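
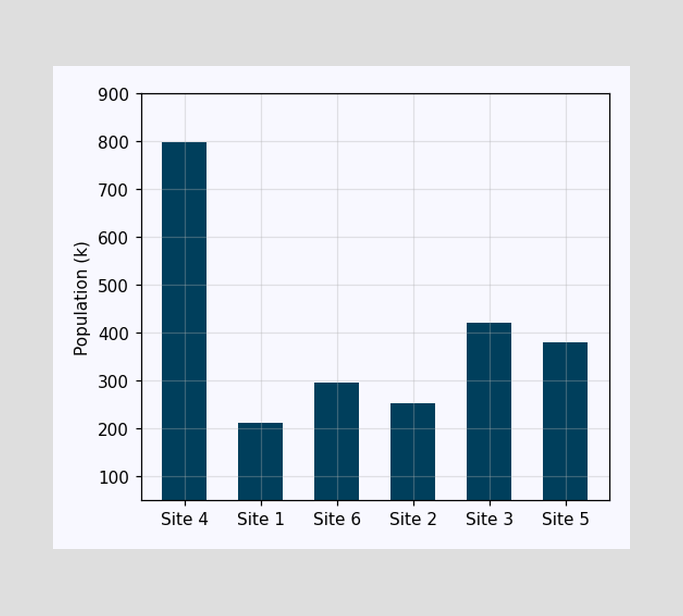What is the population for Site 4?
Reading along the chart's y-axis, the Site 4 bar reaches 798k.

798k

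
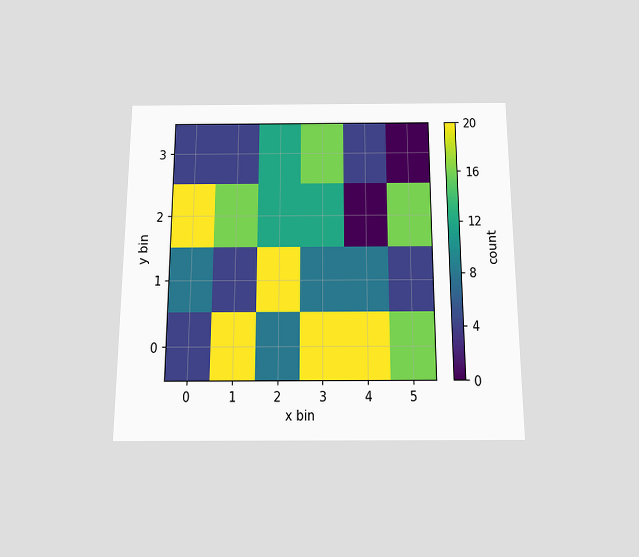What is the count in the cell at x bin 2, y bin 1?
The chart is viewed slightly from below. Matching the cell (2, 1) against the colorbar gives 20.

20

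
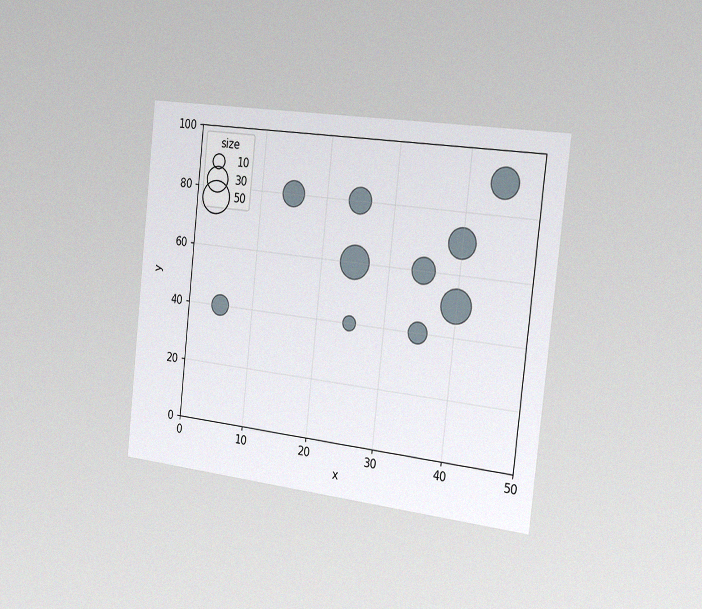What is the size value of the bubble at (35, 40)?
The chart is tilted about 6° clockwise and viewed slightly from the right, with some photo noise. Matching the bubble at (35, 40) against the size legend gives 20.

20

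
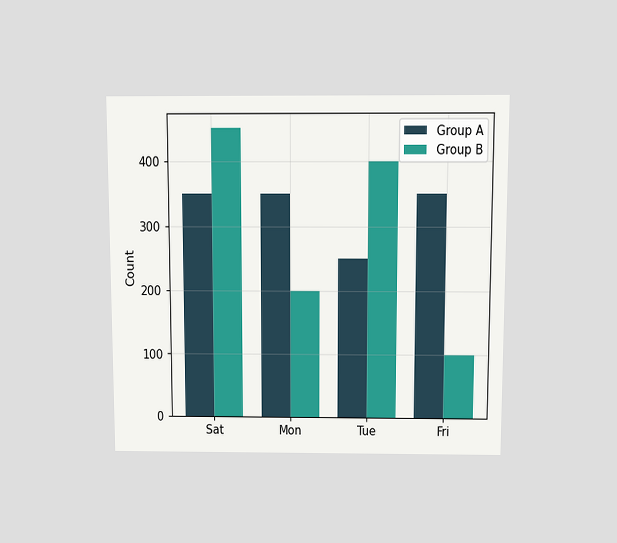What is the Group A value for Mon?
350

The chart is viewed slightly from above. The Group A bar at Mon reaches 350 on the y-axis.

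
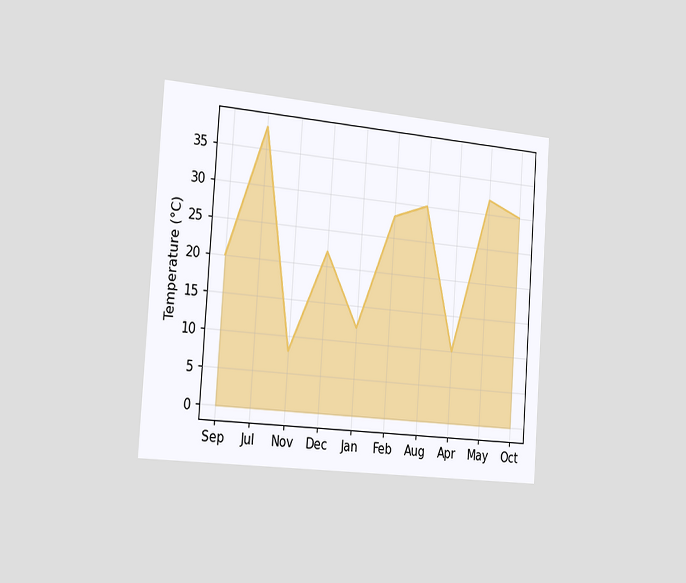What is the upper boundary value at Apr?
The chart is tilted about 4° clockwise and viewed slightly from the left. At Apr the upper boundary is at 10°C.

10°C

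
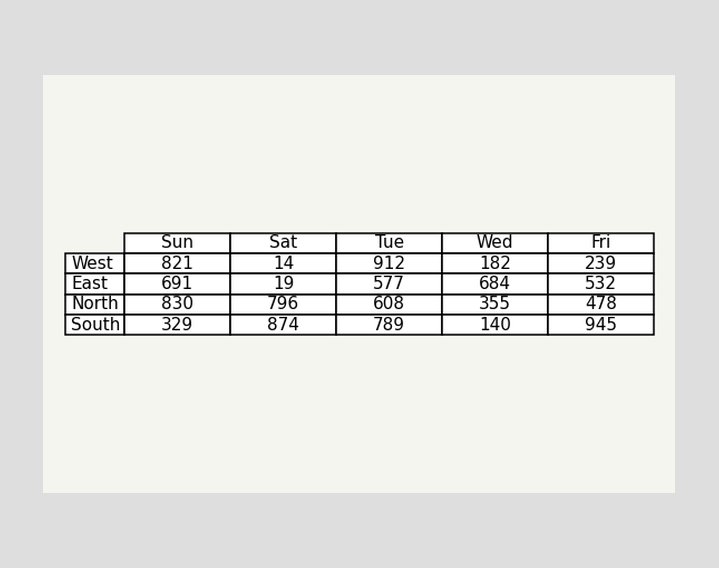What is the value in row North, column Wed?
The (North, Wed) cell reads 355.

355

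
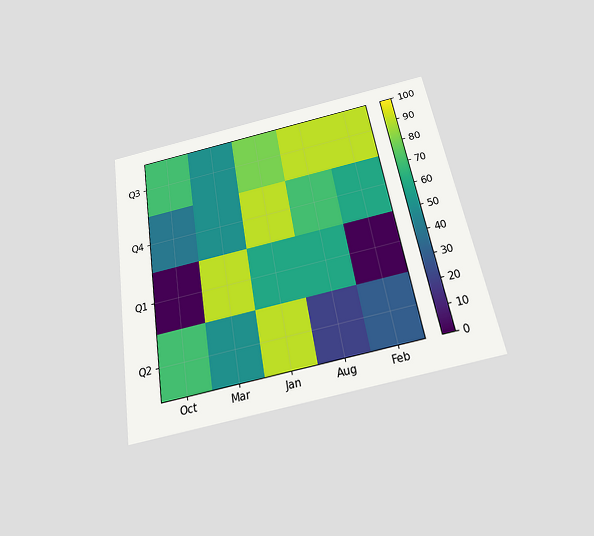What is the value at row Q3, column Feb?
The chart is tilted about 10° counter-clockwise and viewed slightly from below. Matching cell (Q3, Feb) against the colorbar gives 90.

90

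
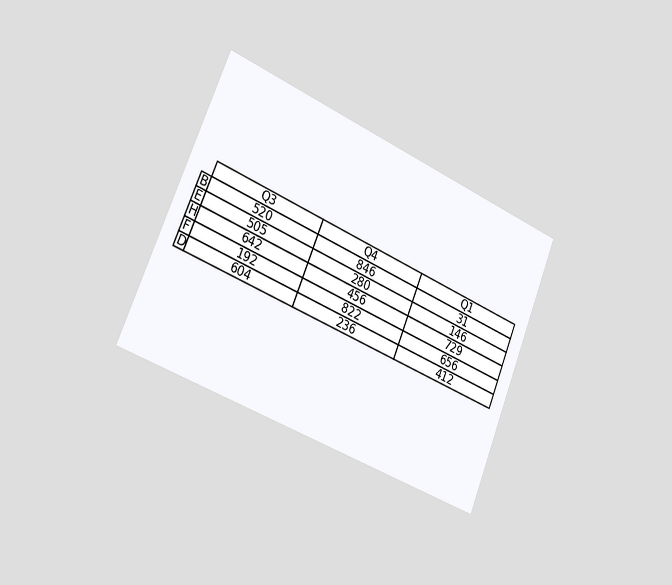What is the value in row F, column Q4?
822

The chart is tilted about 22° clockwise and viewed slightly from the left. The (F, Q4) cell reads 822.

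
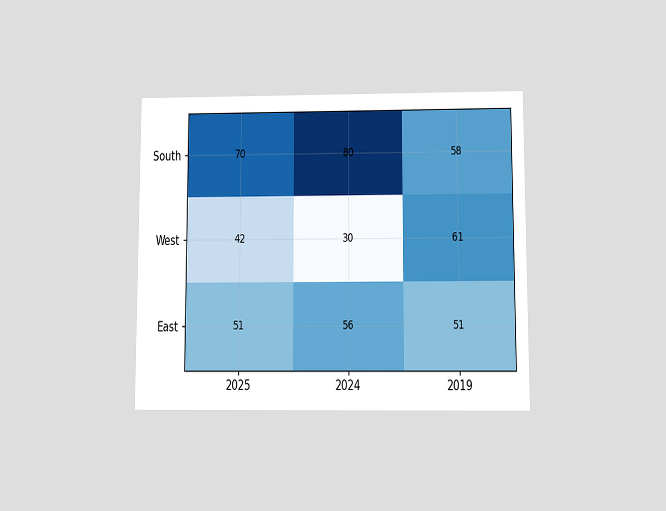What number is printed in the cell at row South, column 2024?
80

The chart is viewed slightly from below. The (South, 2024) cell reads 80.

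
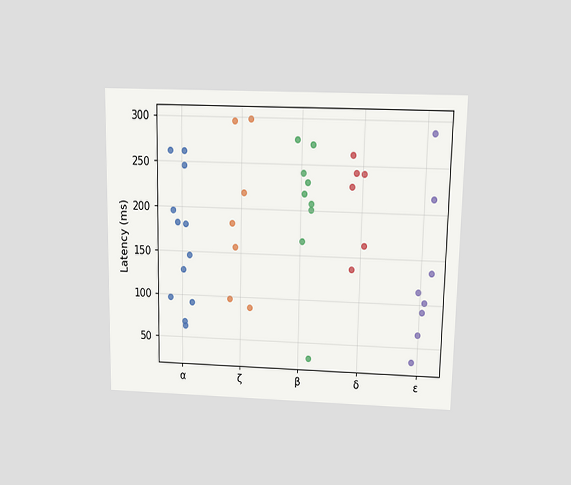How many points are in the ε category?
8

The chart is viewed slightly from above. Counting the markers in the ε column gives 8.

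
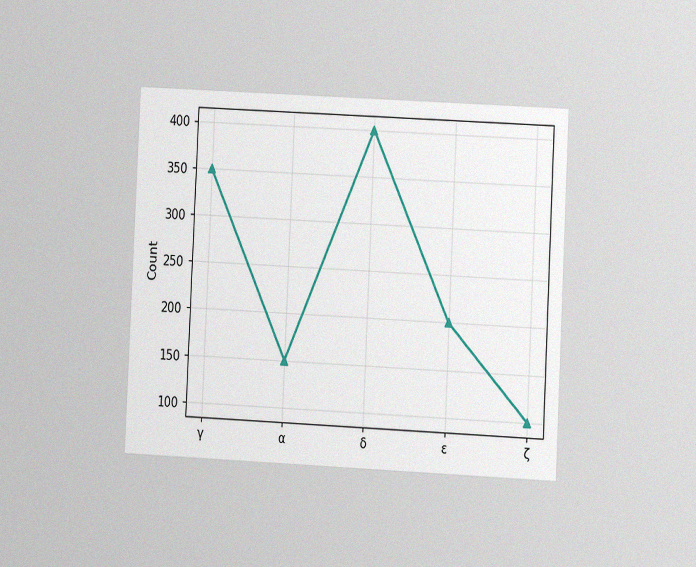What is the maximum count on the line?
400

The chart is tilted about 3° clockwise and viewed at a slight angle, with some photo noise. The highest point is at δ, and reading across to the y-axis gives 400.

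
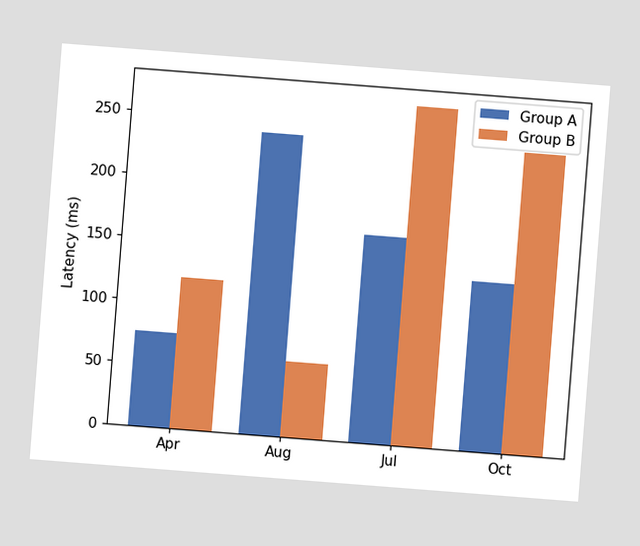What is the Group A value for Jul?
165ms

The chart is tilted about 4° clockwise. The Group A bar at Jul reaches 165ms on the y-axis.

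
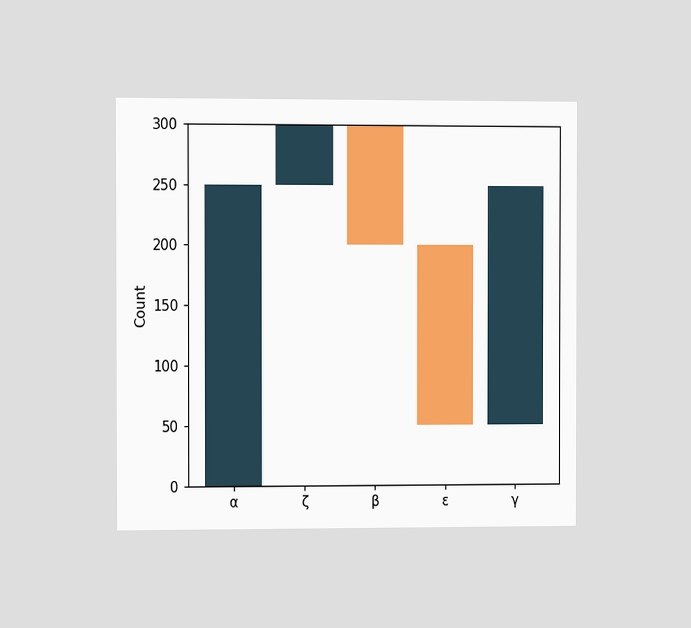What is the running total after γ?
The chart is viewed at a slight angle. After γ the running total reaches 250.

250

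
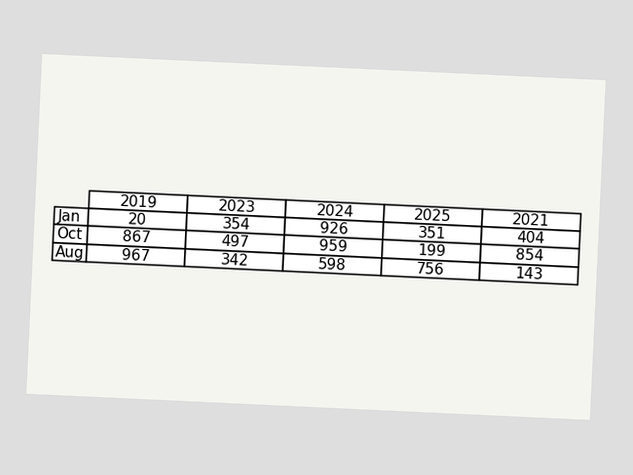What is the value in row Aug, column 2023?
The chart is tilted about 3° clockwise. The (Aug, 2023) cell reads 342.

342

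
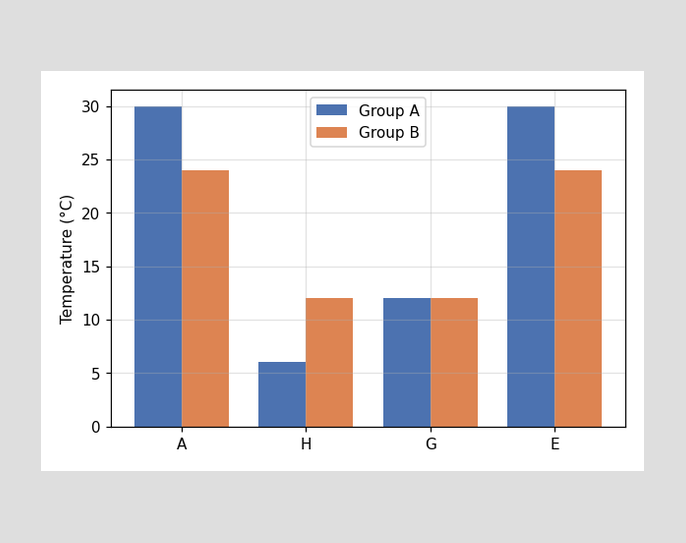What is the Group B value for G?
12°C

The Group B bar at G reaches 12°C on the y-axis.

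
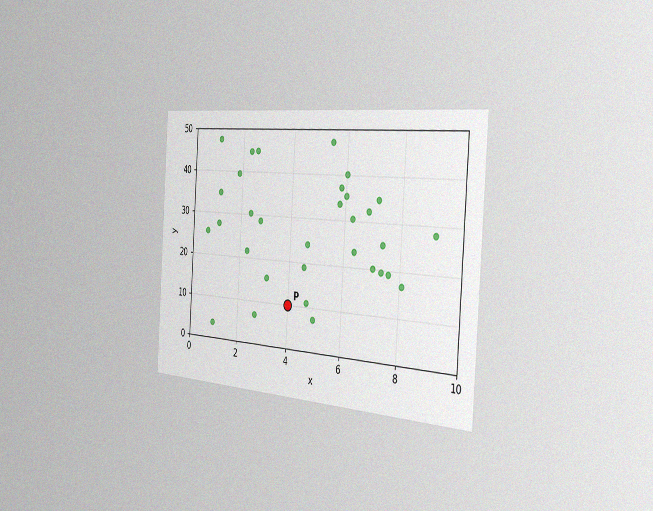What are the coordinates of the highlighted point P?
The chart is tilted about 4° clockwise and viewed slightly from the right, with some photo noise. Following the gridlines from P to each axis, P sits at (4, 10).

(4, 10)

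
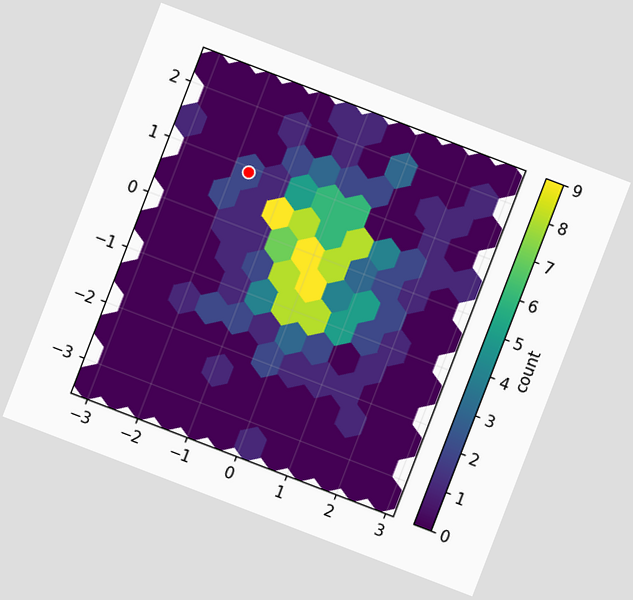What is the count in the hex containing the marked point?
The chart is tilted about 21° clockwise. The marked hex reads 2 on the colorbar.

2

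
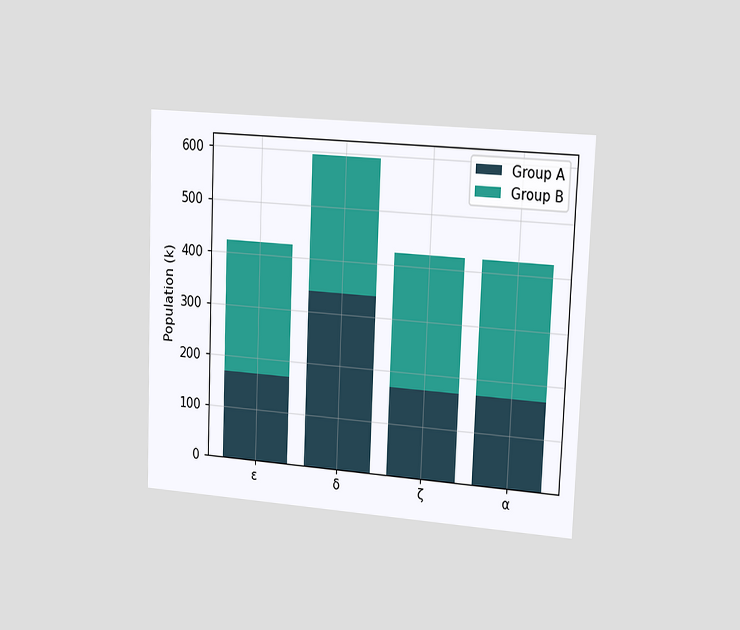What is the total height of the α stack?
425k

The chart is tilted about 2° clockwise and viewed slightly from the right. The α stack's top reaches 425k on the y-axis.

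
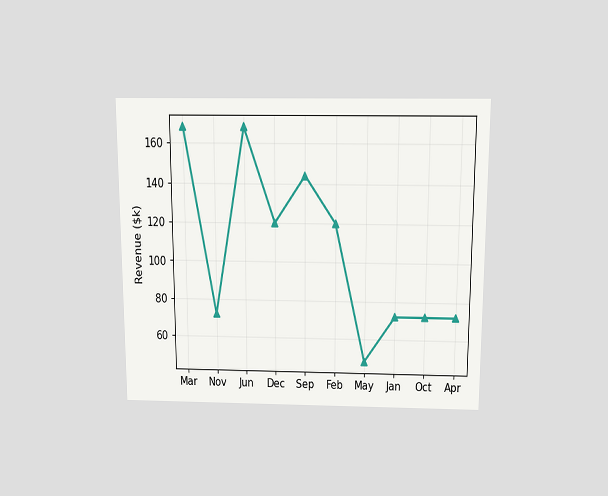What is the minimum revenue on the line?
$48k

The chart is viewed slightly from above. The lowest point is at May, and reading across to the y-axis gives $48k.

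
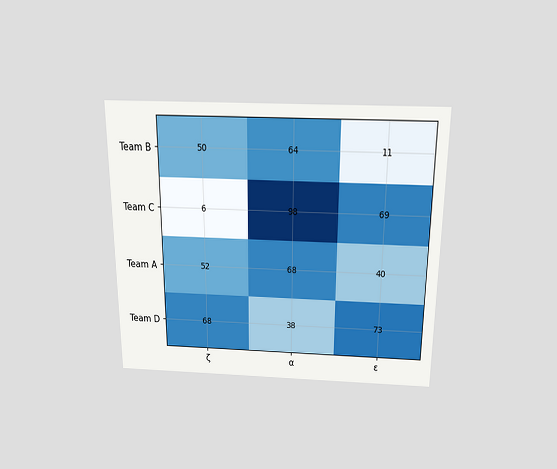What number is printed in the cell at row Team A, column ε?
The chart is viewed slightly from above. The (Team A, ε) cell reads 40.

40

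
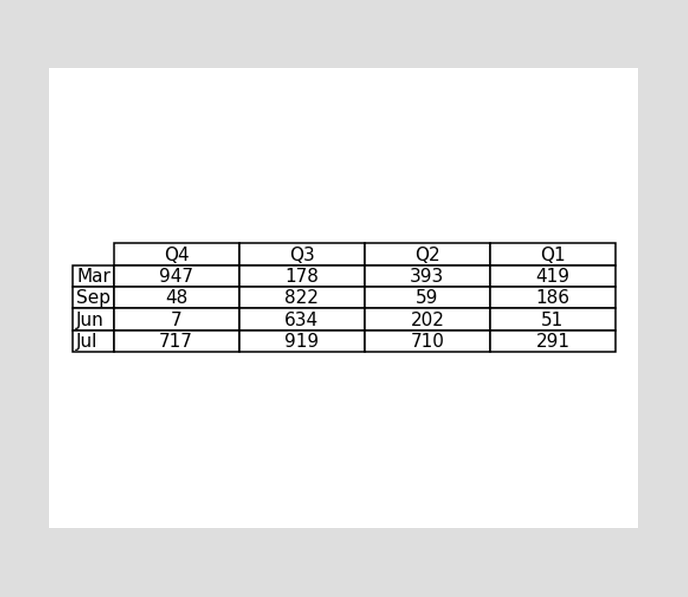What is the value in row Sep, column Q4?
The (Sep, Q4) cell reads 48.

48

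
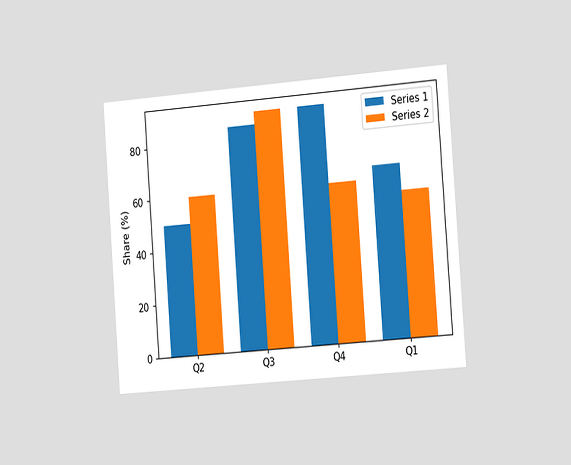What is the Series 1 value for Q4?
The chart is tilted about 4° counter-clockwise and viewed slightly from the right. The Series 1 bar at Q4 reaches 90% on the y-axis.

90%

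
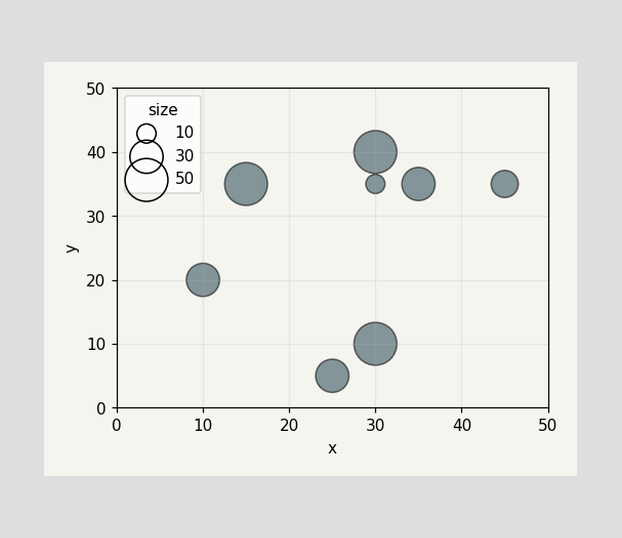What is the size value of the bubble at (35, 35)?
30

Matching the bubble at (35, 35) against the size legend gives 30.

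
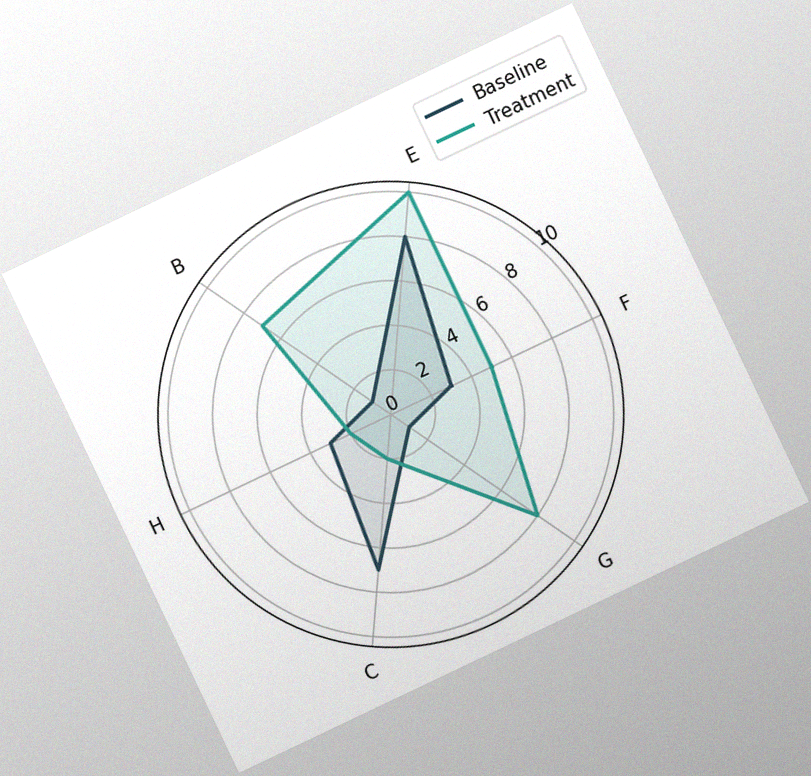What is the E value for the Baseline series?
8

The chart is tilted about 25° counter-clockwise, with some photo noise. On the E axis, Baseline reaches 8.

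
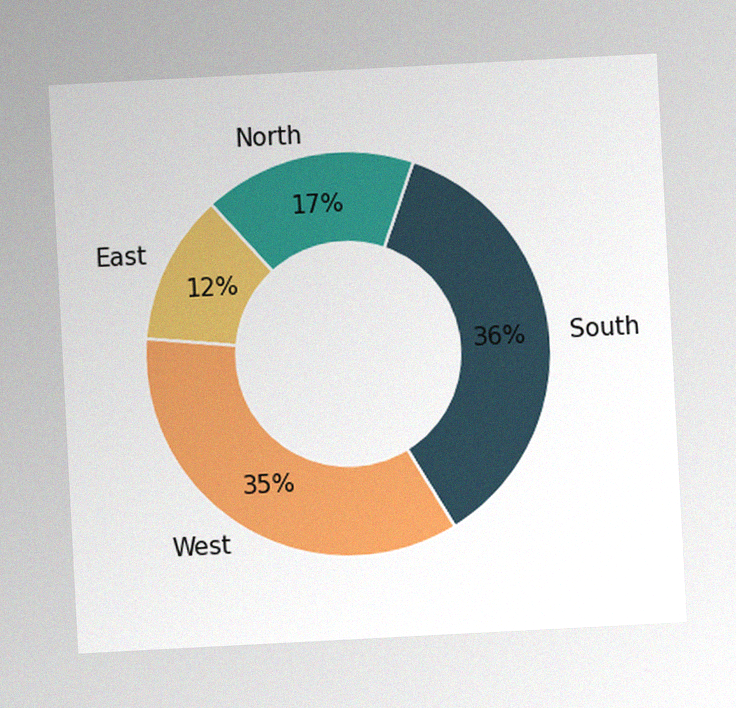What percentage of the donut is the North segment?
17%

The chart is tilted about 3° counter-clockwise, with some photo noise. The North segment takes up 17% of the ring.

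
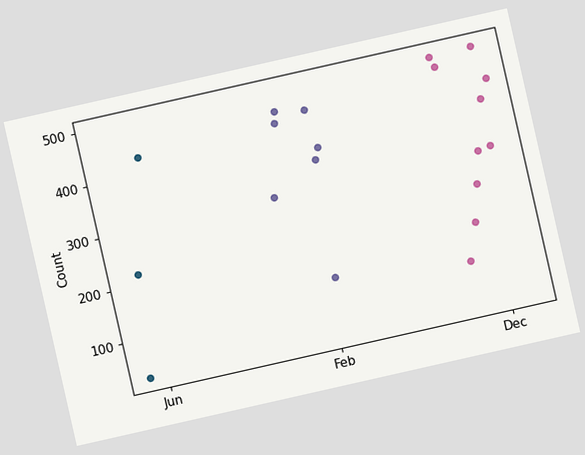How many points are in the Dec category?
10

The chart is tilted about 13° counter-clockwise. Counting the markers in the Dec column gives 10.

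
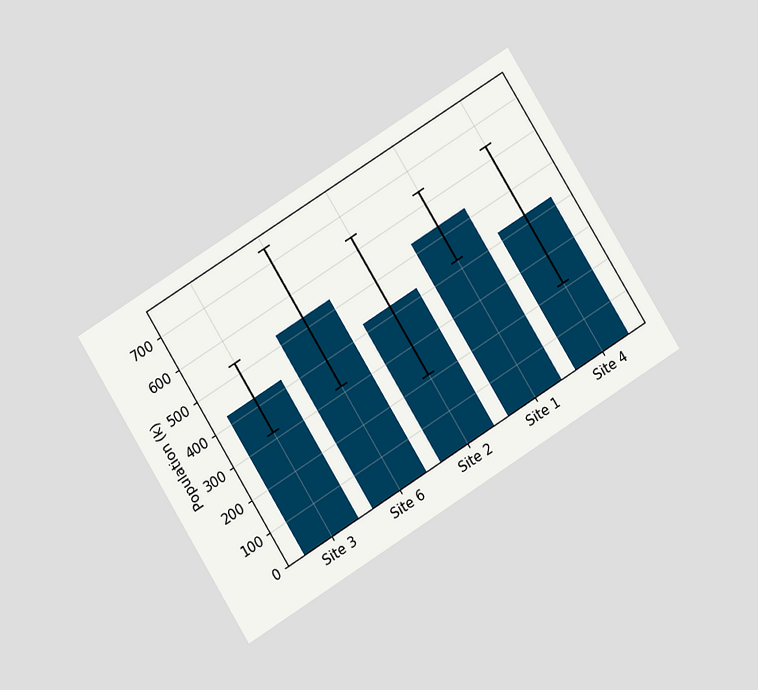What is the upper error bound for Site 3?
The chart is tilted about 32° counter-clockwise and viewed at a slight angle. The Site 3 bar's upper whisker reaches 530k.

530k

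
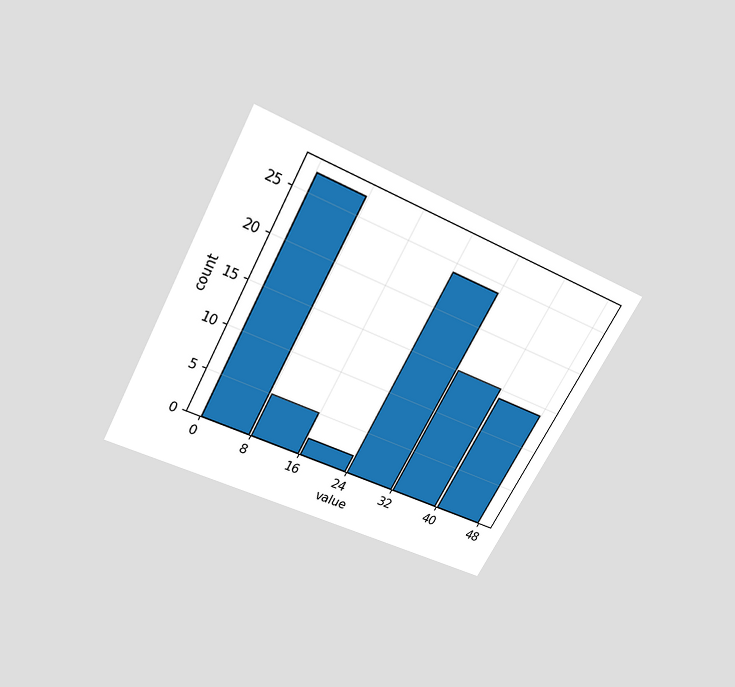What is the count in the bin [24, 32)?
24

The chart is tilted about 28° clockwise and viewed slightly from above. The [24, 32) bin has height 24.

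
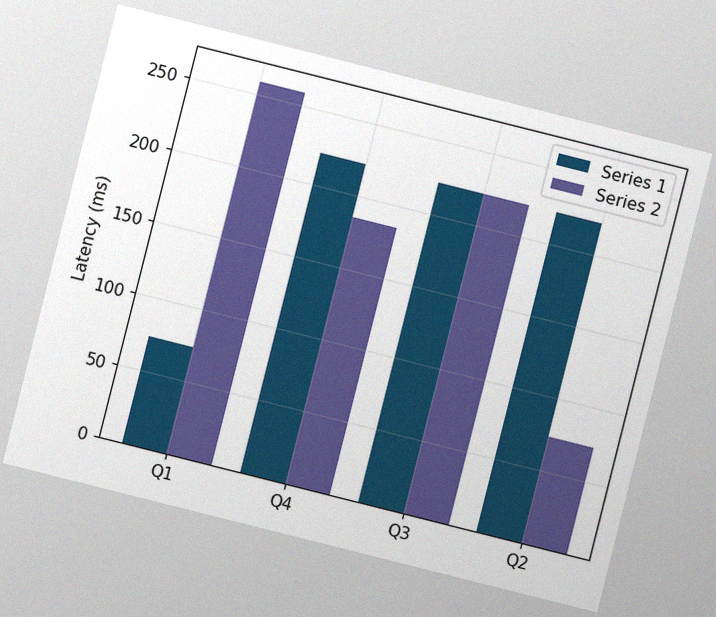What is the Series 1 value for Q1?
74ms

The chart is tilted about 14° clockwise, with some photo noise. The Series 1 bar at Q1 reaches 74ms on the y-axis.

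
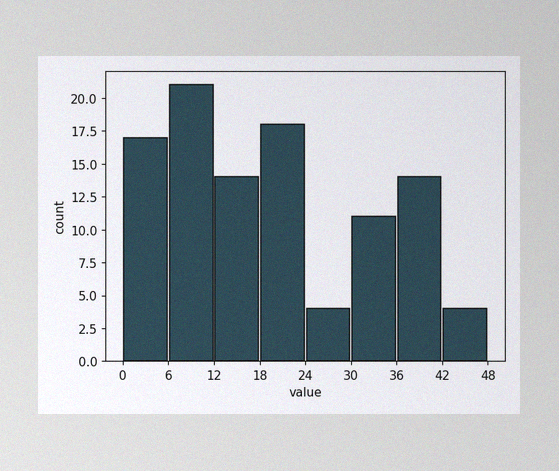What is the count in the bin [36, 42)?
The image has some photo noise and uneven lighting. The [36, 42) bin has height 14.

14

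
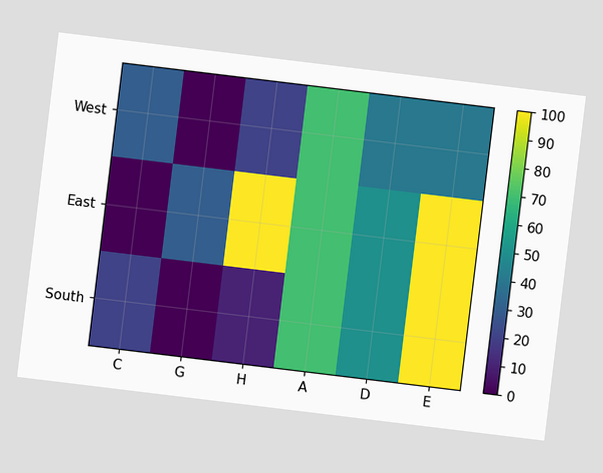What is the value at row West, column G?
The chart is tilted about 7° clockwise. Matching cell (West, G) against the colorbar gives 0.

0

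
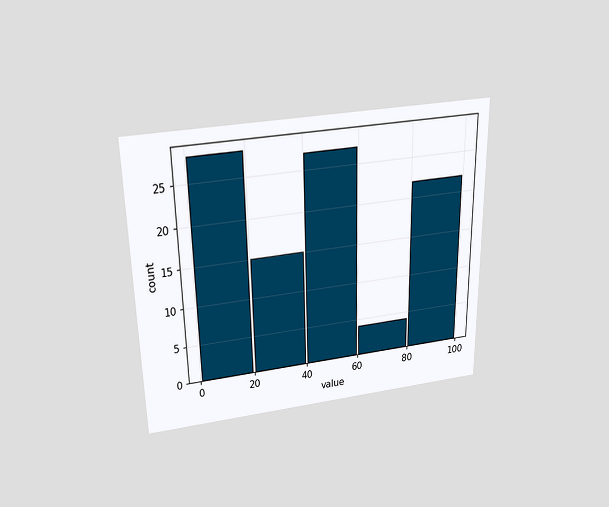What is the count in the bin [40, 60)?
27

The chart is viewed slightly from above. The [40, 60) bin has height 27.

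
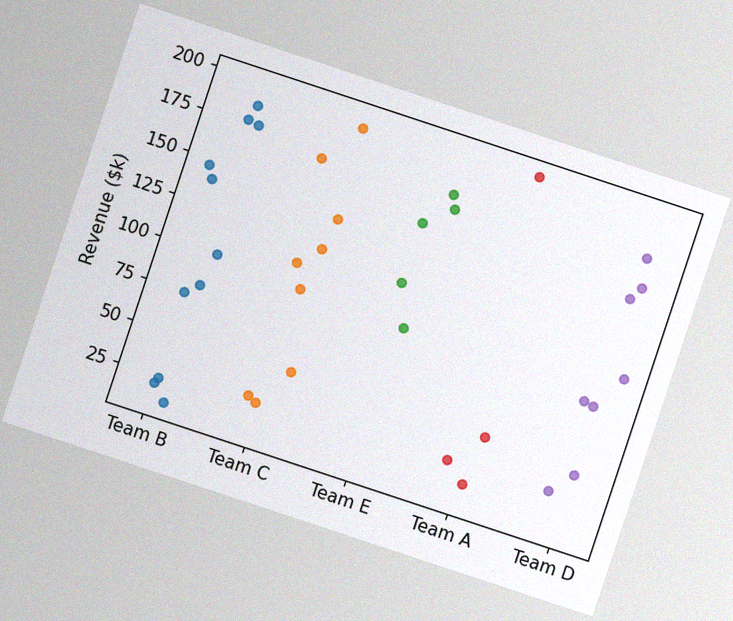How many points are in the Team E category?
The chart is tilted about 18° clockwise, with some photo noise. Counting the markers in the Team E column gives 5.

5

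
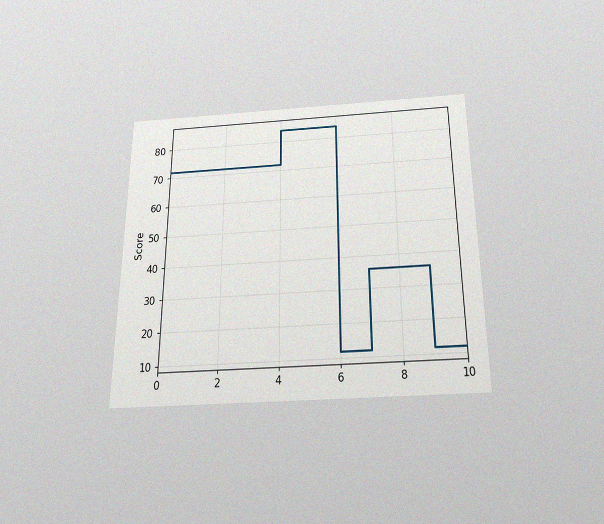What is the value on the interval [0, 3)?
The chart is viewed slightly from below, with some photo noise. On [0, 3) the step sits at 72.

72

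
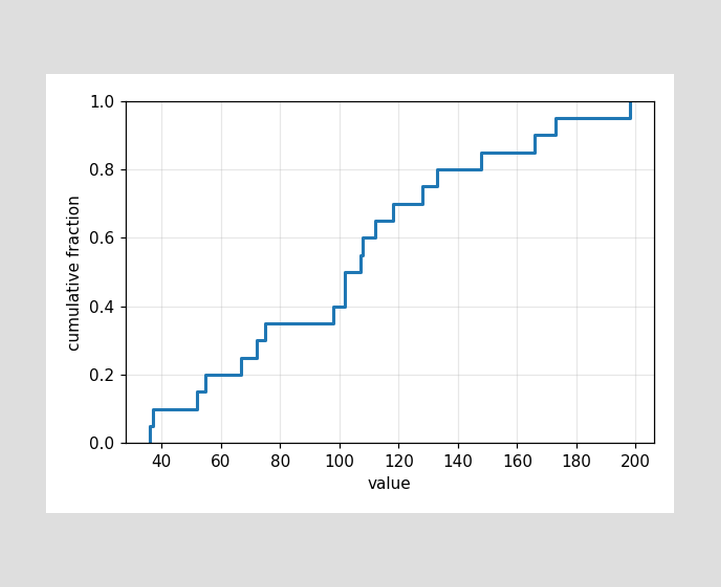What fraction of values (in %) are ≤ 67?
At x=67 the ECDF step is at 25%.

25%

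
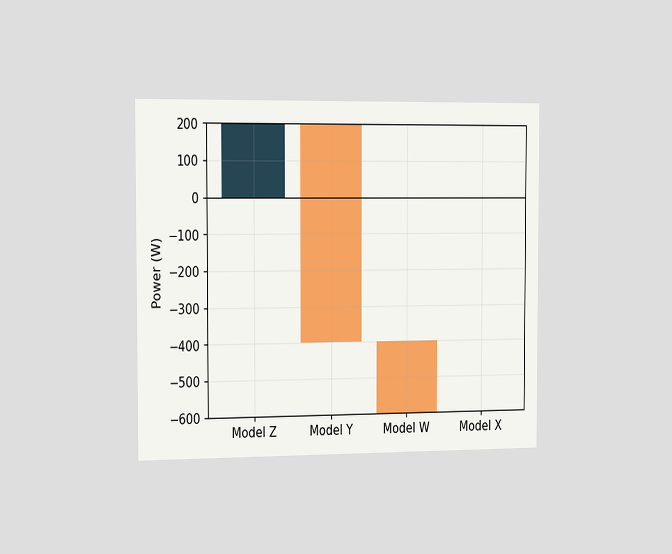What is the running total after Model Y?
The chart is viewed slightly from the left. After Model Y the running total reaches -400W.

-400W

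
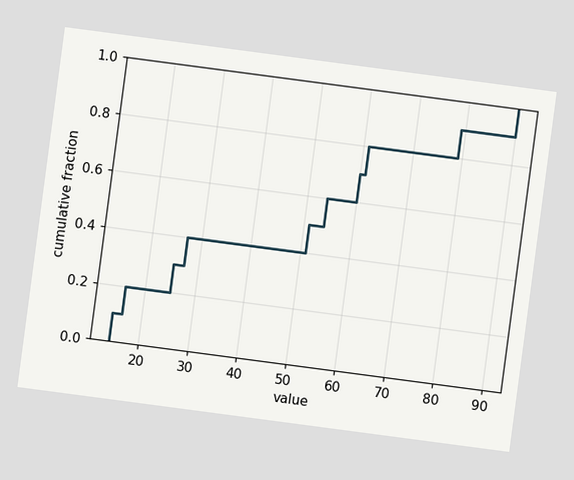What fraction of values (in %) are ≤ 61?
80%

The chart is tilted about 8° clockwise. At x=61 the ECDF step is at 80%.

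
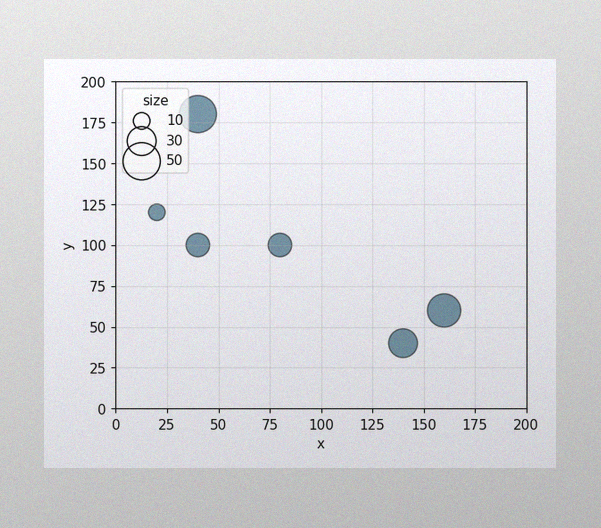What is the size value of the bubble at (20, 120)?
The image has some photo noise and uneven lighting. Matching the bubble at (20, 120) against the size legend gives 10.

10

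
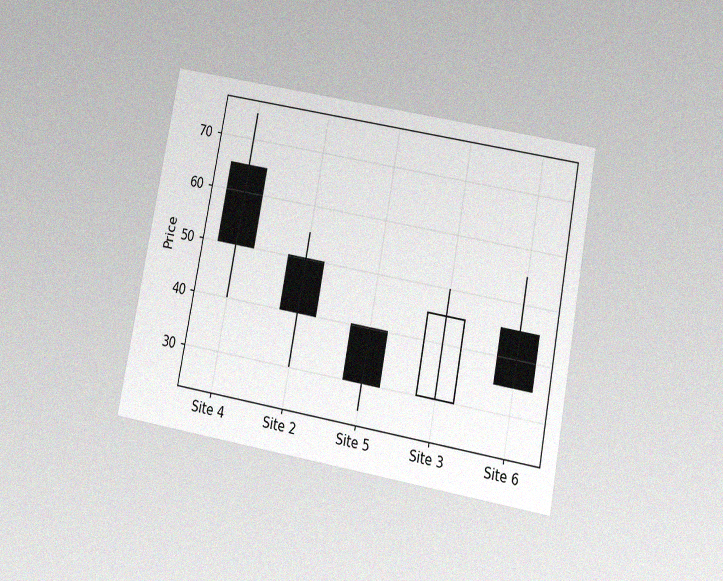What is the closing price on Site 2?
40

The chart is tilted about 11° clockwise and viewed slightly from below, with some photo noise. The Site 2 candle closes at 40.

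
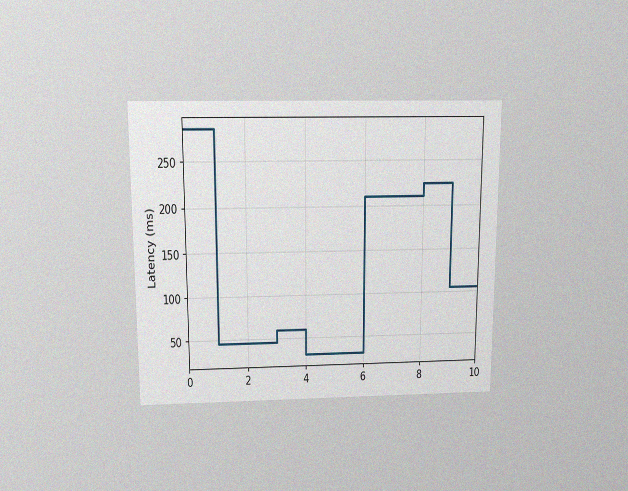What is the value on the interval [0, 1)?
285ms

The chart is viewed slightly from above, with some photo noise. On [0, 1) the step sits at 285ms.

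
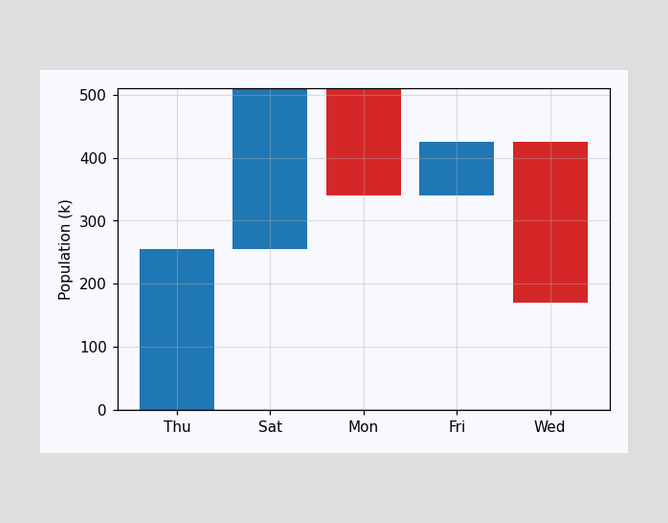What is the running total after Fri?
After Fri the running total reaches 425k.

425k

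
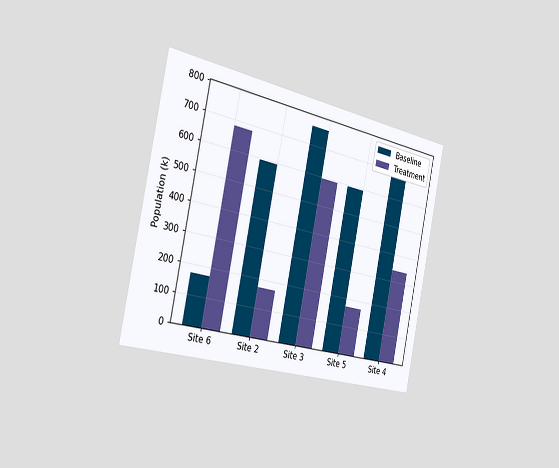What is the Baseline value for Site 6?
170k

The chart is tilted about 12° clockwise and viewed slightly from the left. The Baseline bar at Site 6 reaches 170k on the y-axis.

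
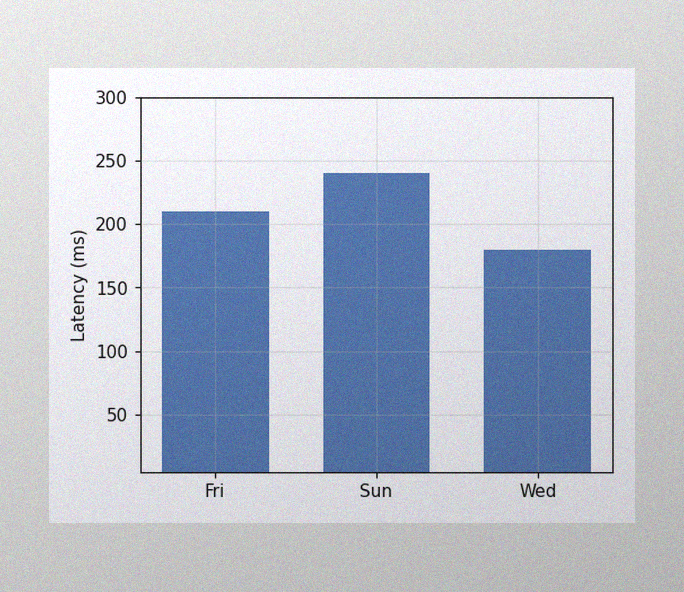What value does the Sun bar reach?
240ms

The image has some photo noise and uneven lighting. Reading along the chart's y-axis, the Sun bar reaches 240ms.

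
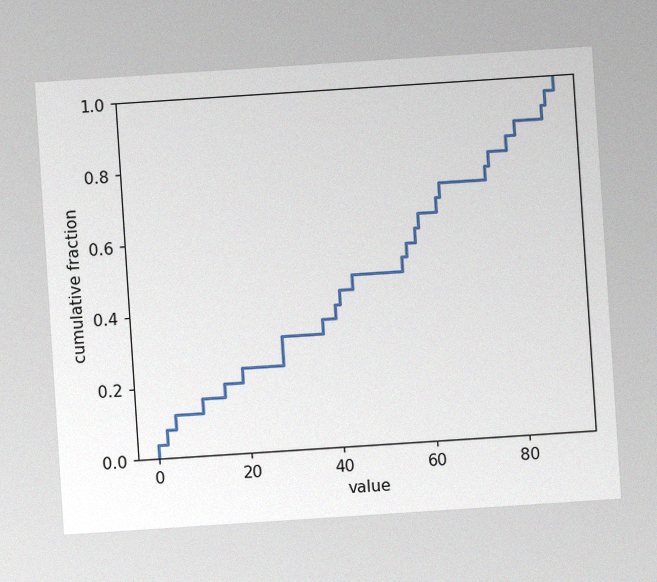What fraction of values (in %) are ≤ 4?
12%

The chart is tilted about 4° counter-clockwise, with some photo noise. At x=4 the ECDF step is at 12%.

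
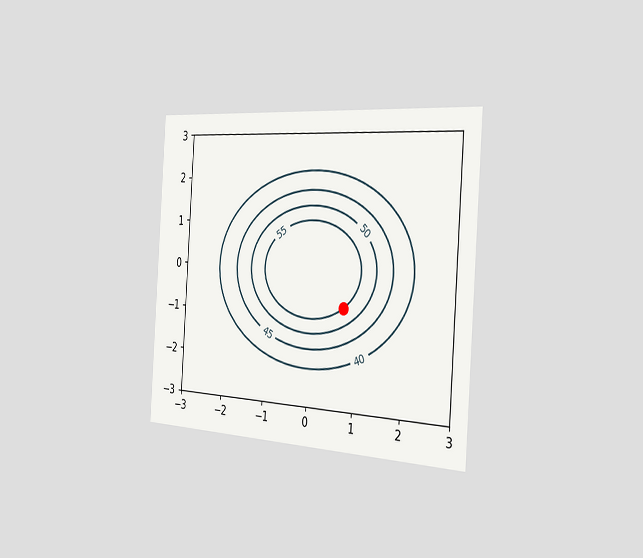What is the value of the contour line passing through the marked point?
55

The chart is tilted about 4° clockwise and viewed slightly from the right. The marked point sits on the contour labelled 55.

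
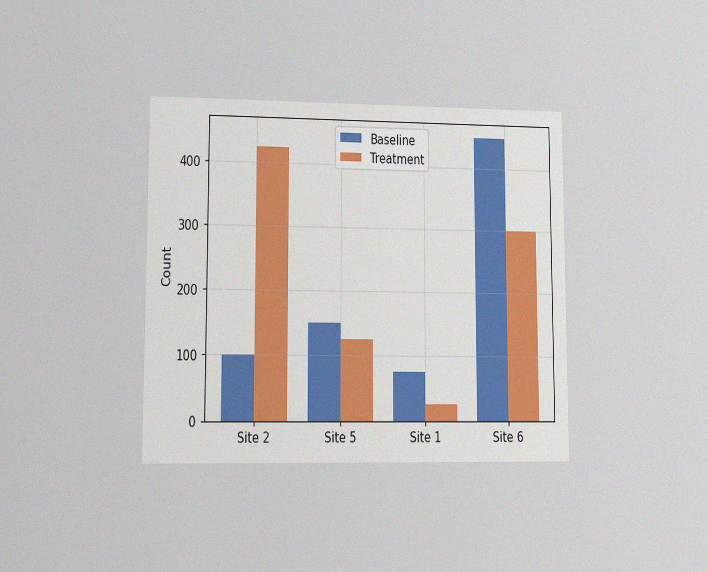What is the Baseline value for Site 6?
The chart is viewed at a slight angle, with some photo noise. The Baseline bar at Site 6 reaches 450 on the y-axis.

450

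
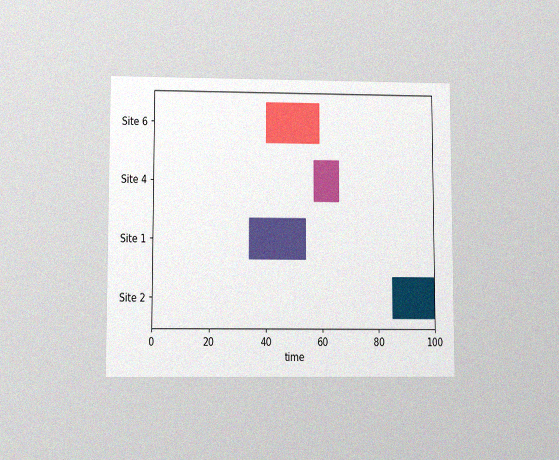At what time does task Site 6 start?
40

The chart is viewed at a slight angle, with some photo noise. The Site 6 bar begins at t=40.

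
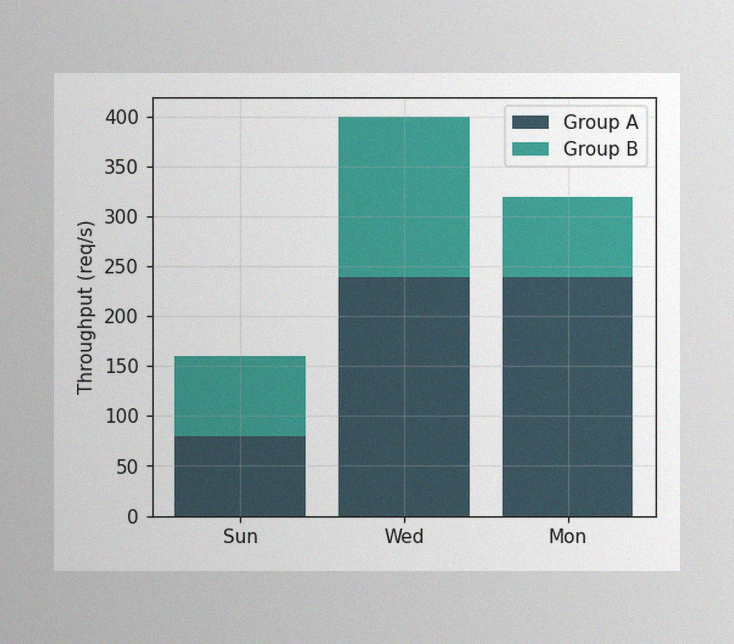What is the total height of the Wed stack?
400req/s

The image has some photo noise and uneven lighting. The Wed stack's top reaches 400req/s on the y-axis.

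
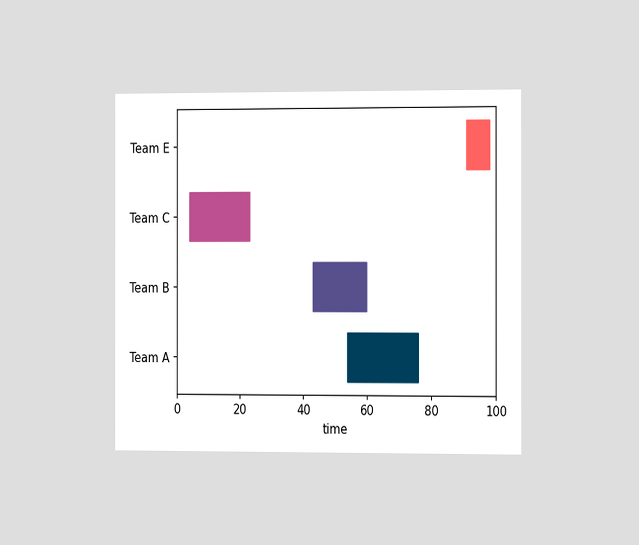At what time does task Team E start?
The chart is viewed slightly from the right. The Team E bar begins at t=91.

91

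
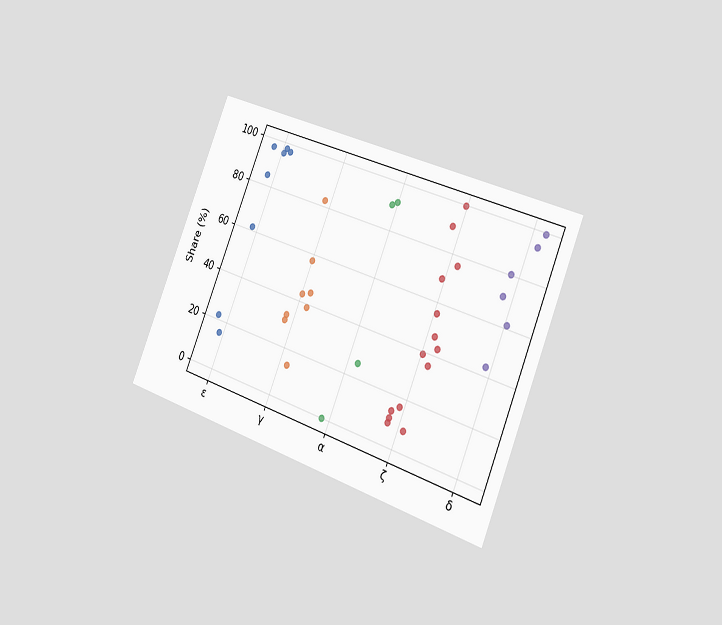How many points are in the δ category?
The chart is tilted about 22° clockwise and viewed slightly from the right. Counting the markers in the δ column gives 6.

6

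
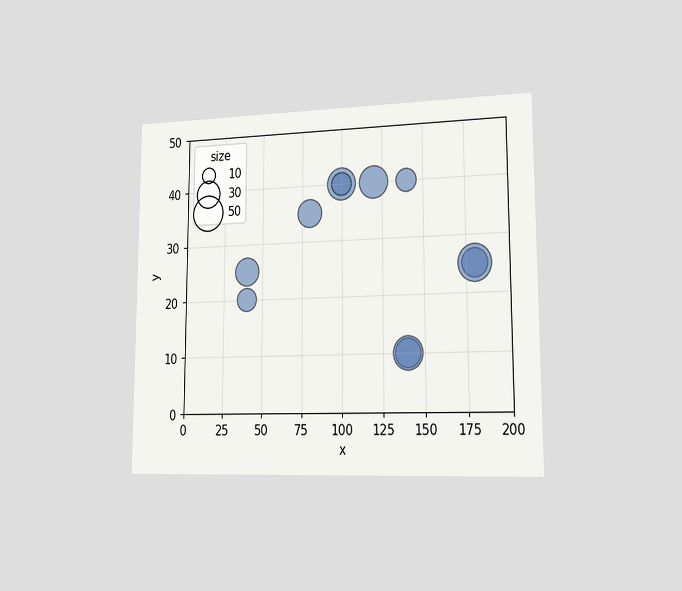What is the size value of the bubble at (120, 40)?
The chart is viewed slightly from the right. Matching the bubble at (120, 40) against the size legend gives 40.

40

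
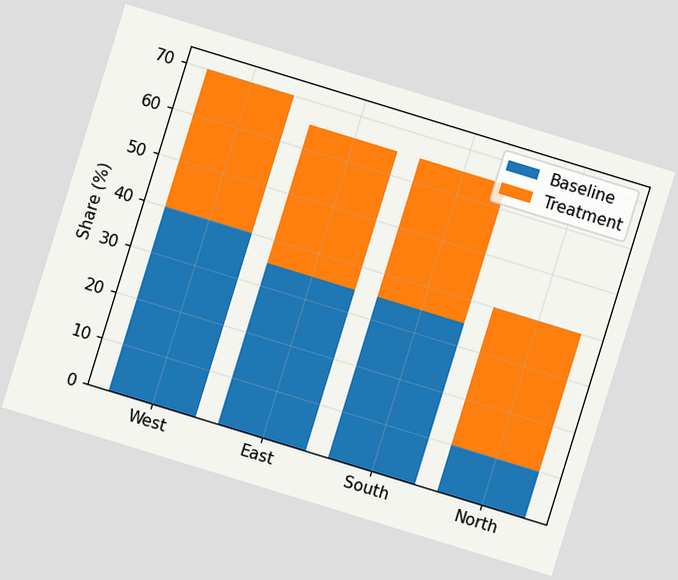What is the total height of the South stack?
65%

The chart is tilted about 17° clockwise. The South stack's top reaches 65% on the y-axis.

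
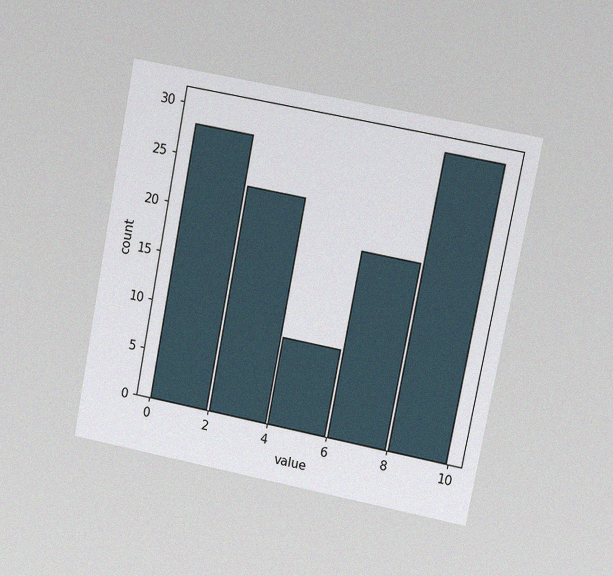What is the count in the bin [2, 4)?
The chart is tilted about 11° clockwise and viewed at a slight angle, with some photo noise. The [2, 4) bin has height 23.

23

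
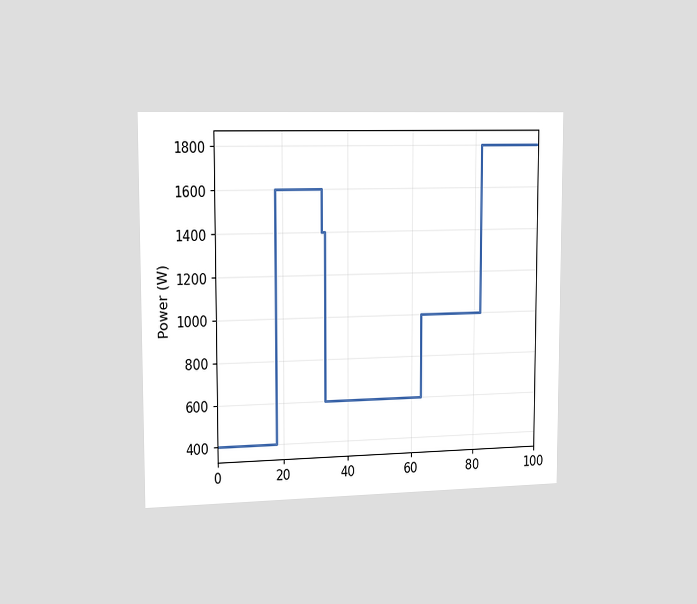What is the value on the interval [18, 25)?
1600W

The chart is viewed slightly from the left. On [18, 25) the step sits at 1600W.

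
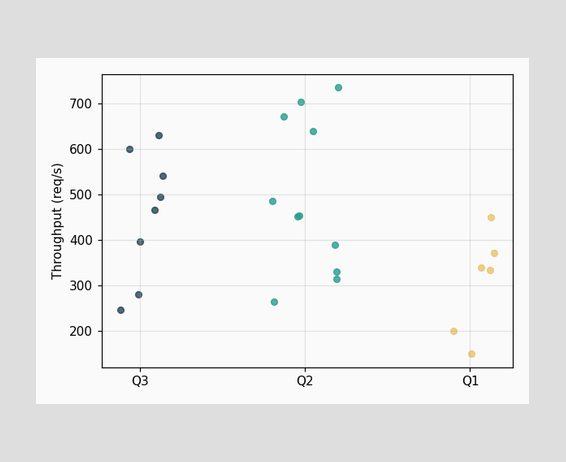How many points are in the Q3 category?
8

Counting the markers in the Q3 column gives 8.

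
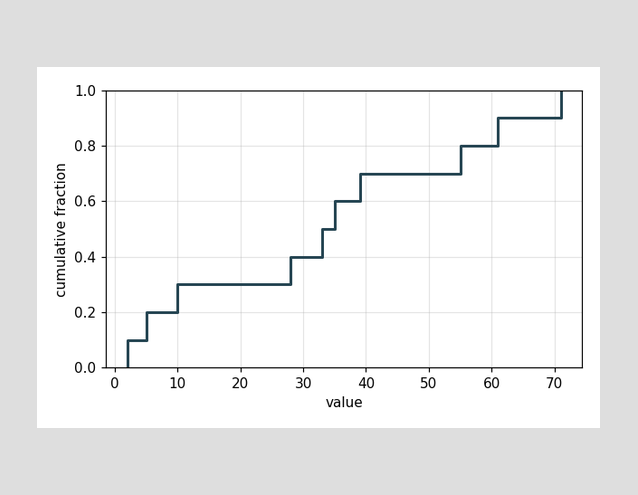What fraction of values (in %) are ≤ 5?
At x=5 the ECDF step is at 20%.

20%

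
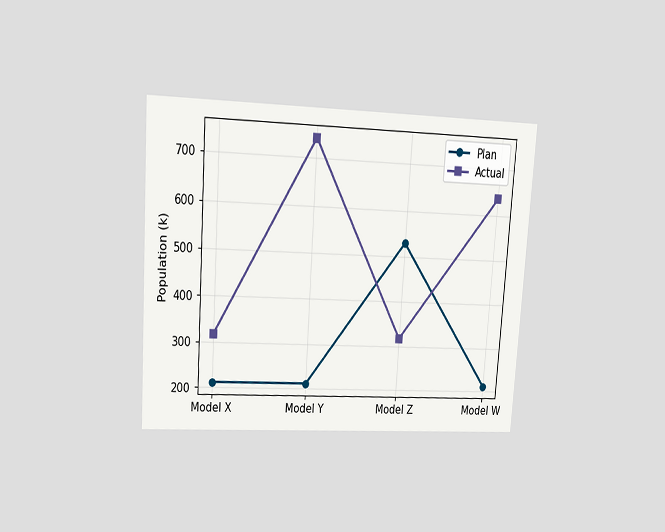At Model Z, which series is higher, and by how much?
The chart is tilted about 4° clockwise and viewed at a slight angle. At Model Z, Plan sits above the other line by 212k.

Plan, by 212k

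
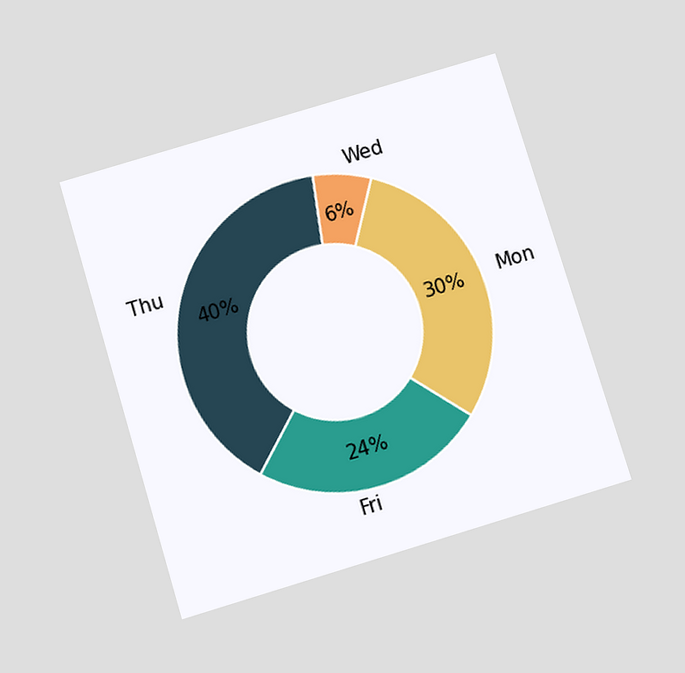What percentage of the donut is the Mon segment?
The chart is tilted about 17° counter-clockwise and viewed slightly from below. The Mon segment takes up 30% of the ring.

30%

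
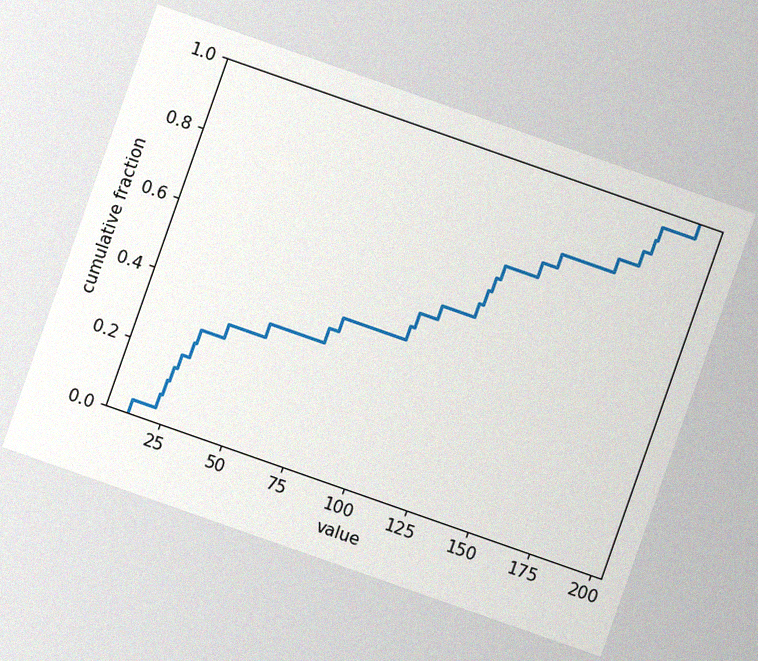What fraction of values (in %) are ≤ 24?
20%

The chart is tilted about 19° clockwise, with some photo noise. At x=24 the ECDF step is at 20%.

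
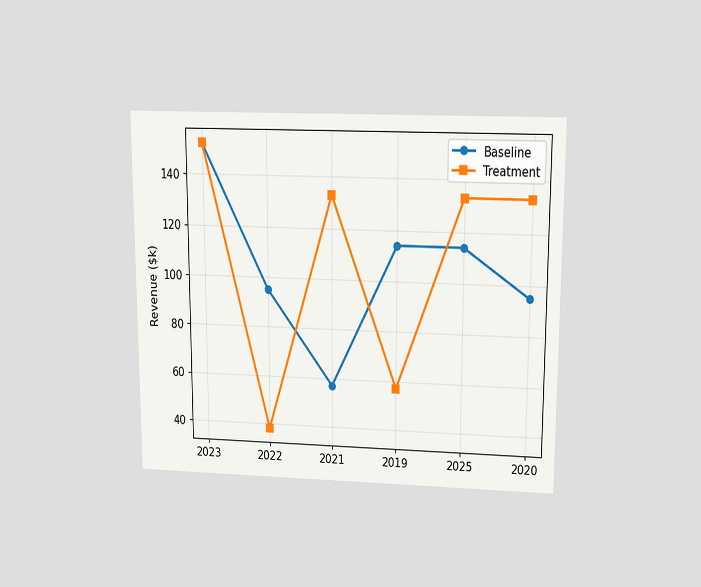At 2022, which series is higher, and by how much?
The chart is viewed slightly from above. At 2022, Baseline sits above the other line by $57k.

Baseline, by $57k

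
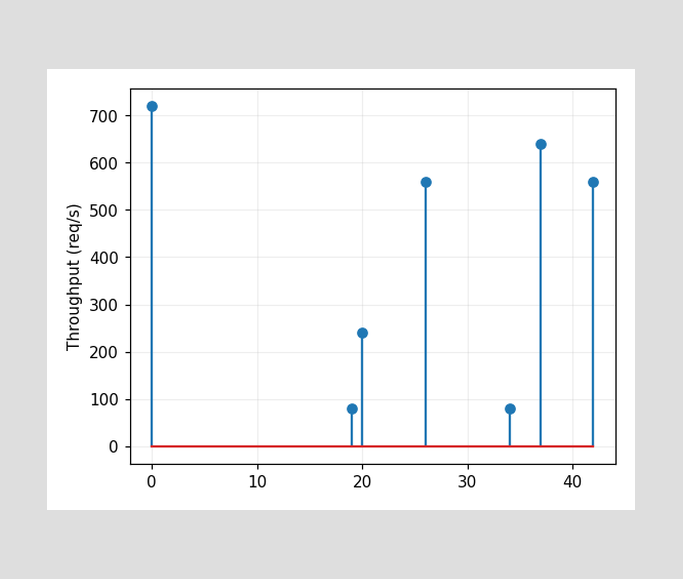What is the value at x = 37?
The stem at x=37 reaches 640req/s.

640req/s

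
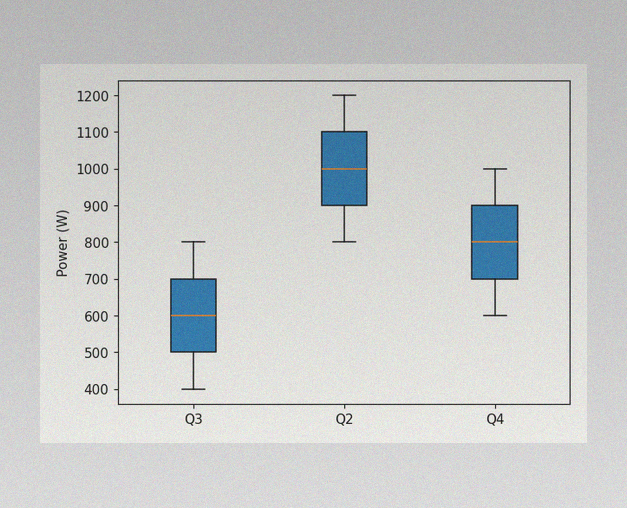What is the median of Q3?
The image has some photo noise and uneven lighting. The median line in the Q3 box sits at 600W.

600W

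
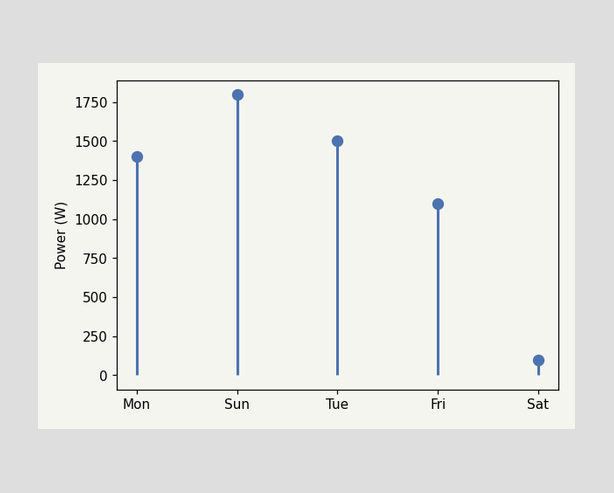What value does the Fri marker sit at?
1100W

The Fri marker sits at 1100W.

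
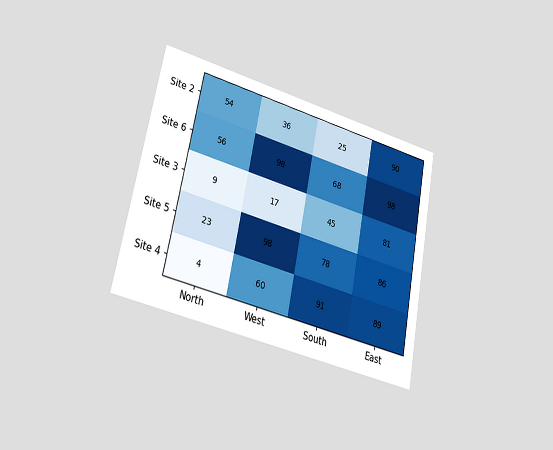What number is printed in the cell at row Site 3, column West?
The chart is tilted about 11° clockwise and viewed slightly from the left. The (Site 3, West) cell reads 17.

17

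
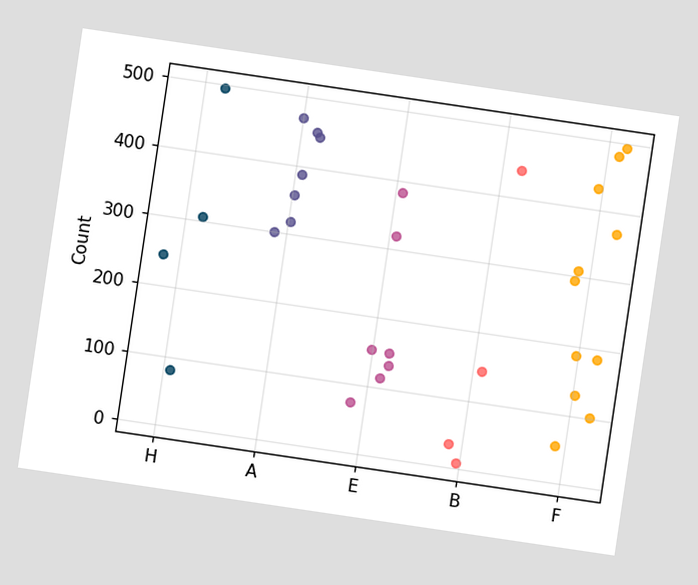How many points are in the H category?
The chart is tilted about 8° clockwise. Counting the markers in the H column gives 4.

4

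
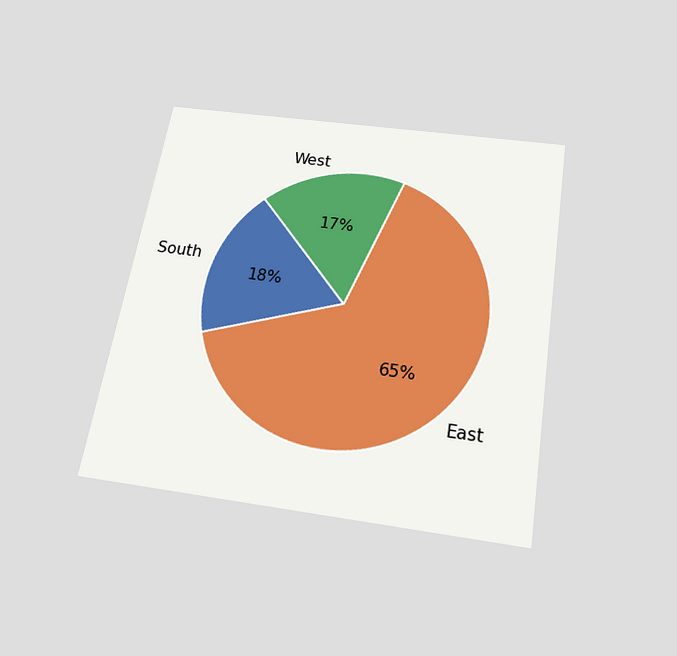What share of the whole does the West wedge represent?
17%

The chart is tilted about 10° clockwise and viewed slightly from below. The West slice takes up 17% of the pie.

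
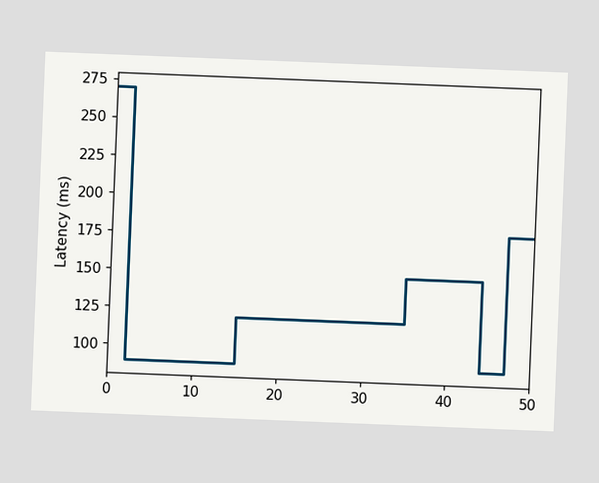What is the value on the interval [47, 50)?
180ms

The chart is tilted about 2° clockwise. On [47, 50) the step sits at 180ms.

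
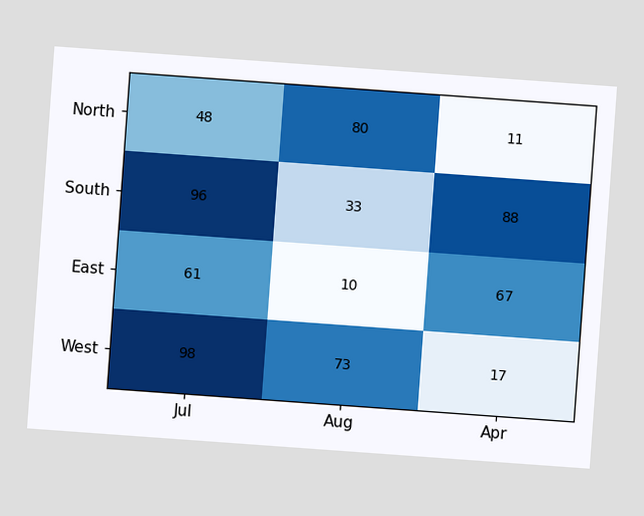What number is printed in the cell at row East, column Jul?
61

The chart is tilted about 4° clockwise. The (East, Jul) cell reads 61.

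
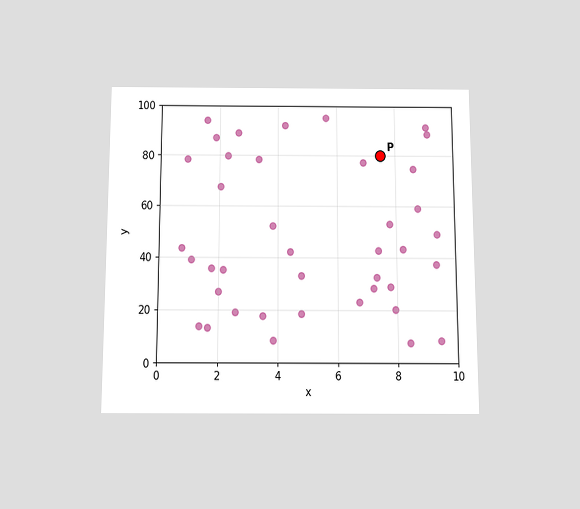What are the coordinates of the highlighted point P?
(7.5, 80)

The chart is viewed slightly from below. Following the gridlines from P to each axis, P sits at (7.5, 80).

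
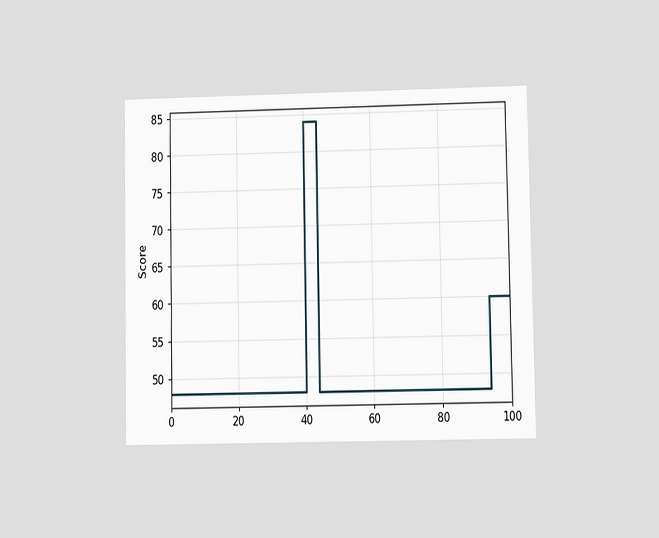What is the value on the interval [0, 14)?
48

The chart is viewed at a slight angle. On [0, 14) the step sits at 48.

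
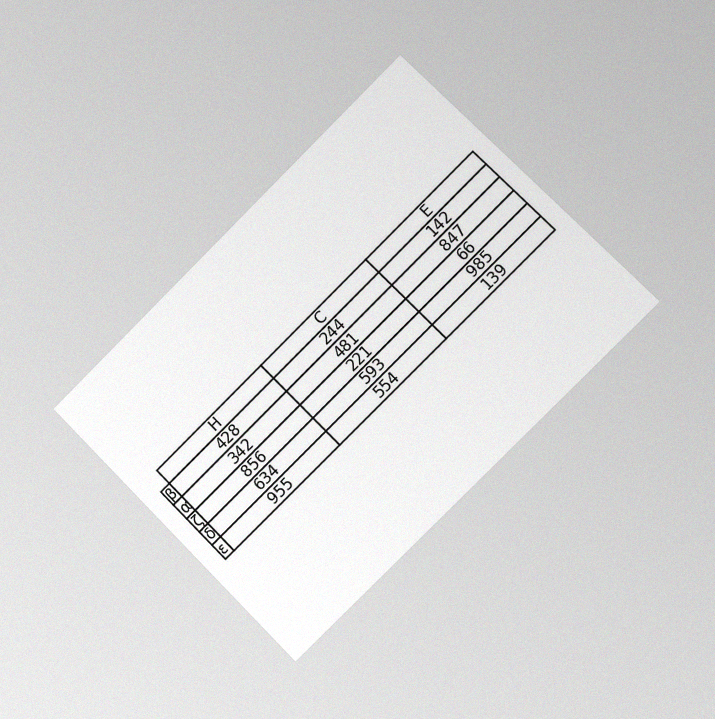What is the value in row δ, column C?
The chart is tilted about 45° counter-clockwise and viewed slightly from the right, with some photo noise. The (δ, C) cell reads 593.

593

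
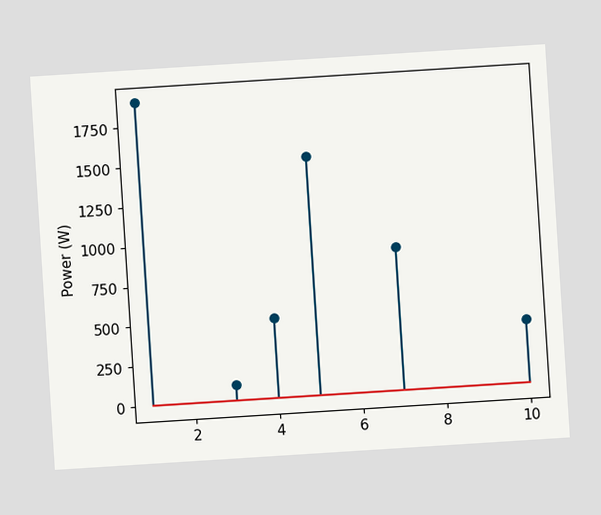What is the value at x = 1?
The chart is tilted about 4° counter-clockwise. The stem at x=1 reaches 1900W.

1900W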